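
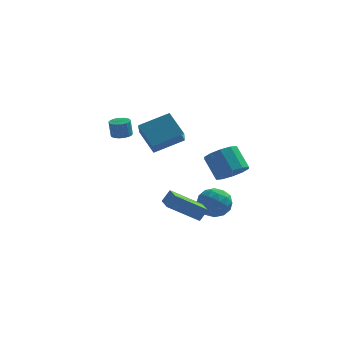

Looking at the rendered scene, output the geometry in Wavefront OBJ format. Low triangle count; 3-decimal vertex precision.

v -3.272 1.922 1.863
v -2.8 1.493 1.921
v -2.916 1.51 2.994
v -3.388 1.938 2.937
v -2.656 1.763 1.932
v -2.772 1.78 3.006
v -2.653 2.07 1.928
v -2.769 2.086 3.001
v -2.791 2.342 1.909
v -2.907 2.358 2.982
v -3.04 2.518 1.879
v -3.156 2.535 2.953
v -3.342 2.558 1.846
v -3.458 2.574 2.92
v -3.628 2.452 1.817
v -3.744 2.468 2.89
v -3.832 2.224 1.798
v -3.948 2.24 2.872
v -3.908 1.927 1.794
v -4.024 1.944 2.868
v -3.838 1.629 1.806
v -3.954 1.646 2.88
v -3.639 1.398 1.832
v -3.755 1.415 2.905
v -3.355 1.287 1.864
v -3.471 1.304 2.938
v -3.052 1.322 1.896
v -3.168 1.338 2.97
v 1.578 1.475 -2.29
v 2.645 1.761 -2.435
v 1.635 0.499 -3.805
v 2.702 0.785 -3.95
v 2.415 0.106 -3.113
v 2.38 0.71 -2.177
v 1.9 1.55 -4.063
v 1.865 2.154 -3.127
v 2.844 1.808 -3.53
v 3.163 0.915 -2.943
v 1.117 1.345 -3.297
v 1.436 0.452 -2.71
v 2.107 1.704 -2.229
v 2.173 0.556 -4.011
v 2.005 0.157 -3.519
v 2.632 0.326 -3.604
v 1.951 1.086 -2.078
v 2.578 1.254 -2.163
v 2.443 0.281 -2.562
v 1.702 1.006 -4.077
v 2.329 1.174 -4.162
v 1.648 1.934 -2.636
v 2.275 2.103 -2.721
v 1.837 1.979 -3.678
v 2.851 1.899 -2.958
v 2.884 1.326 -3.849
v 2.413 1.775 -3.915
v 2.392 2.13 -3.365
v 3.038 1.375 -2.613
v 3.072 0.801 -3.504
v 2.903 0.402 -3.012
v 2.883 0.757 -2.462
v 3.155 1.402 -3.257
v 1.208 1.459 -2.736
v 1.242 0.885 -3.627
v 1.397 1.503 -3.778
v 1.377 1.858 -3.228
v 1.396 0.934 -2.391
v 1.429 0.361 -3.282
v 1.888 0.13 -2.875
v 1.867 0.485 -2.325
v 1.125 0.858 -2.983
v 1.552 -3.521 -2.176
v -0.243 -3.737 -1.032
v 1.152 -1.999 -2.516
v -0.643 -2.214 -1.372
v 1.983 -3.246 -1.448
v 0.188 -3.461 -0.304
v 1.583 -1.723 -1.788
v -0.212 -1.939 -0.644
v 3.179 0.565 -0.409
v 4.088 1.111 -0.267
v 3.35 2.022 0.951
v 2.441 1.475 0.809
v 3.728 1.428 -0.722
v 2.99 2.339 0.495
v 3.158 1.415 -1.058
v 2.421 2.326 0.16
v 2.596 1.078 -1.145
v 1.859 1.989 0.072
v 2.257 0.544 -0.952
v 1.52 1.455 0.266
v 2.27 0.018 -0.551
v 1.532 0.929 0.667
v 2.63 -0.299 -0.095
v 1.892 0.612 1.122
v 3.199 -0.286 0.24
v 2.462 0.625 1.458
v 3.761 0.051 0.328
v 3.024 0.962 1.545
v 4.1 0.585 0.134
v 3.363 1.496 1.352
v -1.048 -3.338 3.452
v -1.918 -2.371 4.578
v -1.095 -2.158 2.402
v -1.965 -1.191 3.528
v 0.625 -2.649 4.152
v -0.245 -1.682 5.278
v 0.578 -1.469 3.102
v -0.292 -0.502 4.228
f 2 1 5
f 2 5 3
f 3 5 6
f 3 6 4
f 5 1 7
f 5 7 6
f 6 7 8
f 6 8 4
f 7 1 9
f 7 9 8
f 8 9 10
f 8 10 4
f 9 1 11
f 9 11 10
f 10 11 12
f 10 12 4
f 11 1 13
f 11 13 12
f 12 13 14
f 12 14 4
f 13 1 15
f 13 15 14
f 14 15 16
f 14 16 4
f 15 1 17
f 15 17 16
f 16 17 18
f 16 18 4
f 17 1 19
f 17 19 18
f 18 19 20
f 18 20 4
f 19 1 21
f 19 21 20
f 20 21 22
f 20 22 4
f 21 1 23
f 21 23 22
f 22 23 24
f 22 24 4
f 23 1 25
f 23 25 24
f 24 25 26
f 24 26 4
f 25 1 27
f 25 27 26
f 26 27 28
f 26 28 4
f 27 1 2
f 27 2 28
f 28 2 3
f 28 3 4
f 29 66 45
f 66 40 69
f 45 69 34
f 66 69 45
f 29 45 41
f 45 34 46
f 41 46 30
f 45 46 41
f 29 41 50
f 41 30 51
f 50 51 36
f 41 51 50
f 29 50 62
f 50 36 65
f 62 65 39
f 50 65 62
f 29 62 66
f 62 39 70
f 66 70 40
f 62 70 66
f 30 46 57
f 46 34 60
f 57 60 38
f 46 60 57
f 34 69 47
f 69 40 68
f 47 68 33
f 69 68 47
f 40 70 67
f 70 39 63
f 67 63 31
f 70 63 67
f 39 65 64
f 65 36 52
f 64 52 35
f 65 52 64
f 36 51 56
f 51 30 53
f 56 53 37
f 51 53 56
f 32 58 44
f 58 38 59
f 44 59 33
f 58 59 44
f 32 44 42
f 44 33 43
f 42 43 31
f 44 43 42
f 32 42 49
f 42 31 48
f 49 48 35
f 42 48 49
f 32 49 54
f 49 35 55
f 54 55 37
f 49 55 54
f 32 54 58
f 54 37 61
f 58 61 38
f 54 61 58
f 33 59 47
f 59 38 60
f 47 60 34
f 59 60 47
f 31 43 67
f 43 33 68
f 67 68 40
f 43 68 67
f 35 48 64
f 48 31 63
f 64 63 39
f 48 63 64
f 37 55 56
f 55 35 52
f 56 52 36
f 55 52 56
f 38 61 57
f 61 37 53
f 57 53 30
f 61 53 57
f 72 74 71
f 75 72 71
f 71 74 73
f 73 75 71
f 72 78 74
f 76 72 75
f 76 78 72
f 74 78 73
f 77 75 73
f 73 78 77
f 77 76 75
f 78 76 77
f 80 79 83
f 80 83 81
f 81 83 84
f 81 84 82
f 83 79 85
f 83 85 84
f 84 85 86
f 84 86 82
f 85 79 87
f 85 87 86
f 86 87 88
f 86 88 82
f 87 79 89
f 87 89 88
f 88 89 90
f 88 90 82
f 89 79 91
f 89 91 90
f 90 91 92
f 90 92 82
f 91 79 93
f 91 93 92
f 92 93 94
f 92 94 82
f 93 79 95
f 93 95 94
f 94 95 96
f 94 96 82
f 95 79 97
f 95 97 96
f 96 97 98
f 96 98 82
f 97 79 99
f 97 99 98
f 98 99 100
f 98 100 82
f 99 79 80
f 99 80 100
f 100 80 81
f 100 81 82
f 102 104 101
f 105 102 101
f 101 104 103
f 103 105 101
f 102 108 104
f 106 102 105
f 106 108 102
f 104 108 103
f 107 105 103
f 103 108 107
f 107 106 105
f 108 106 107



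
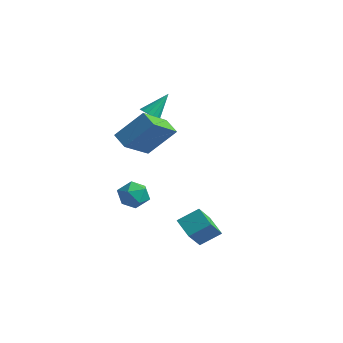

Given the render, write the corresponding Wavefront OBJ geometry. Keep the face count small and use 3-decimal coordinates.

v -3.905 -0.599 1.853
v -3.282 -0.658 1.78
v -3.655 0.499 3.087
v -3.367 -0.415 1.581
v -3.597 -0.22 1.454
v -3.909 -0.128 1.435
v -4.219 -0.161 1.527
v -4.446 -0.312 1.707
v -4.527 -0.539 1.926
v -4.442 -0.783 2.125
v -4.212 -0.977 2.252
v -3.9 -1.07 2.271
v -3.59 -1.036 2.179
v -3.363 -0.886 1.999
v 1.743 -3.348 -3.382
v 2.155 -4.517 -2.16
v 2.329 -2.426 -2.696
v 2.74 -3.594 -1.475
v 2.8 -3.586 -3.965
v 3.211 -4.754 -2.744
v 3.385 -2.663 -3.28
v 3.797 -3.832 -2.058
v -1.773 -2.7 0.45
v -1.489 -4.542 1.619
v -2.683 -2.549 0.908
v -2.399 -4.391 2.078
v -0.841 -1.609 1.942
v -0.557 -3.451 3.112
v -1.751 -1.458 2.401
v -1.467 -3.3 3.57
v -2.057 -2.657 -1.975
v -1.428 -2.91 -2.603
v -2.652 -4.03 -2.017
v -2.023 -4.283 -2.645
v -1.763 -4.111 -1.774
v -1.395 -3.262 -1.748
v -2.685 -3.678 -2.872
v -2.317 -2.829 -2.846
v -1.815 -3.542 -3.158
v -1.246 -3.809 -2.479
v -2.834 -3.131 -2.141
v -2.265 -3.398 -1.462
f 2 1 4
f 2 4 3
f 4 1 5
f 4 5 3
f 5 1 6
f 5 6 3
f 6 1 7
f 6 7 3
f 7 1 8
f 7 8 3
f 8 1 9
f 8 9 3
f 9 1 10
f 9 10 3
f 10 1 11
f 10 11 3
f 11 1 12
f 11 12 3
f 12 1 13
f 12 13 3
f 13 1 14
f 13 14 3
f 14 1 2
f 14 2 3
f 16 18 15
f 19 16 15
f 15 18 17
f 17 19 15
f 16 22 18
f 20 16 19
f 20 22 16
f 18 22 17
f 21 19 17
f 17 22 21
f 21 20 19
f 22 20 21
f 24 26 23
f 27 24 23
f 23 26 25
f 25 27 23
f 24 30 26
f 28 24 27
f 28 30 24
f 26 30 25
f 29 27 25
f 25 30 29
f 29 28 27
f 30 28 29
f 31 42 36
f 31 36 32
f 31 32 38
f 31 38 41
f 31 41 42
f 32 36 40
f 36 42 35
f 42 41 33
f 41 38 37
f 38 32 39
f 34 40 35
f 34 35 33
f 34 33 37
f 34 37 39
f 34 39 40
f 35 40 36
f 33 35 42
f 37 33 41
f 39 37 38
f 40 39 32



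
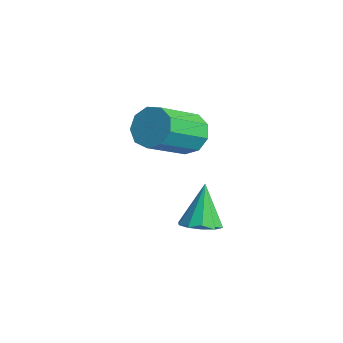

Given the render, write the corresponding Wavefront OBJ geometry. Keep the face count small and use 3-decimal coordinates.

v 3.895 3.404 -2.233
v 4.595 3.128 -1.907
v 3.285 3.856 -0.547
v 4.656 3.619 -2.016
v 4.426 4.028 -2.209
v 3.994 4.198 -2.411
v 3.523 4.065 -2.545
v 3.195 3.679 -2.56
v 3.134 3.188 -2.451
v 3.364 2.78 -2.258
v 3.796 2.609 -2.056
v 4.266 2.743 -1.922
v 2.092 3.739 1.413
v 2.527 4.293 2.005
v 3.143 2.575 3.159
v 2.708 2.021 2.567
v 1.932 4.204 2.19
v 2.549 2.486 3.345
v 1.412 3.898 2.012
v 2.029 2.179 3.167
v 1.21 3.517 1.554
v 1.827 1.799 2.708
v 1.421 3.24 1.029
v 2.037 1.522 2.183
v 1.945 3.197 0.684
v 2.562 1.479 1.838
v 2.538 3.407 0.68
v 3.155 1.689 1.835
v 2.922 3.773 1.019
v 3.539 2.055 2.173
v 2.918 4.123 1.542
v 3.535 2.404 2.697
f 2 1 4
f 2 4 3
f 4 1 5
f 4 5 3
f 5 1 6
f 5 6 3
f 6 1 7
f 6 7 3
f 7 1 8
f 7 8 3
f 8 1 9
f 8 9 3
f 9 1 10
f 9 10 3
f 10 1 11
f 10 11 3
f 11 1 12
f 11 12 3
f 12 1 2
f 12 2 3
f 14 13 17
f 14 17 15
f 15 17 18
f 15 18 16
f 17 13 19
f 17 19 18
f 18 19 20
f 18 20 16
f 19 13 21
f 19 21 20
f 20 21 22
f 20 22 16
f 21 13 23
f 21 23 22
f 22 23 24
f 22 24 16
f 23 13 25
f 23 25 24
f 24 25 26
f 24 26 16
f 25 13 27
f 25 27 26
f 26 27 28
f 26 28 16
f 27 13 29
f 27 29 28
f 28 29 30
f 28 30 16
f 29 13 31
f 29 31 30
f 30 31 32
f 30 32 16
f 31 13 14
f 31 14 32
f 32 14 15
f 32 15 16



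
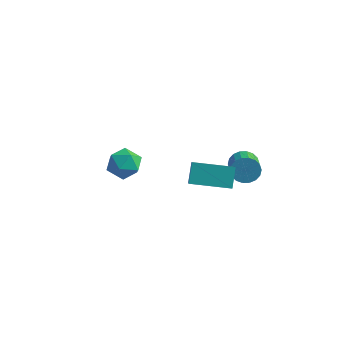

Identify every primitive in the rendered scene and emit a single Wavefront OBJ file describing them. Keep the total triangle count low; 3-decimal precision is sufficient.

v 0.946 -1.444 1.518
v 0.729 -0.734 2.396
v 0.598 -0.852 0.952
v 0.38 -0.142 1.83
v 2.72 -0.618 1.29
v 2.502 0.092 2.168
v 2.371 -0.026 0.724
v 2.154 0.684 1.602
v 1.749 2.407 0.377
v 2.262 2.453 -0.14
v 2.883 1.439 0.385
v 2.371 1.393 0.903
v 2.378 2.646 0.094
v 3 1.632 0.619
v 2.37 2.791 0.385
v 2.991 1.777 0.91
v 2.239 2.86 0.674
v 2.86 1.846 1.199
v 2.01 2.84 0.904
v 2.632 1.826 1.429
v 1.731 2.733 1.03
v 2.352 1.72 1.555
v 1.454 2.562 1.027
v 2.076 1.549 1.552
v 1.237 2.361 0.895
v 1.858 1.347 1.42
v 1.12 2.168 0.661
v 1.742 1.154 1.186
v 1.129 2.023 0.37
v 1.75 1.009 0.895
v 1.26 1.954 0.081
v 1.881 0.94 0.606
v 1.488 1.974 -0.149
v 2.11 0.96 0.376
v 1.768 2.08 -0.275
v 2.389 1.067 0.25
v 2.044 2.251 -0.272
v 2.666 1.238 0.253
v -4.787 1.241 -0.984
v -4.196 1.648 -0.351
v -3.604 0.432 -1.569
v -3.013 0.839 -0.936
v -3.678 0.218 -0.639
v -4.409 0.718 -0.278
v -3.391 1.362 -1.642
v -4.122 1.862 -1.281
v -3.333 1.723 -0.758
v -3.51 1.016 -0.138
v -4.29 1.064 -1.782
v -4.467 0.357 -1.162
f 2 4 1
f 5 2 1
f 1 4 3
f 3 5 1
f 2 8 4
f 6 2 5
f 6 8 2
f 4 8 3
f 7 5 3
f 3 8 7
f 7 6 5
f 8 6 7
f 10 9 13
f 10 13 11
f 11 13 14
f 11 14 12
f 13 9 15
f 13 15 14
f 14 15 16
f 14 16 12
f 15 9 17
f 15 17 16
f 16 17 18
f 16 18 12
f 17 9 19
f 17 19 18
f 18 19 20
f 18 20 12
f 19 9 21
f 19 21 20
f 20 21 22
f 20 22 12
f 21 9 23
f 21 23 22
f 22 23 24
f 22 24 12
f 23 9 25
f 23 25 24
f 24 25 26
f 24 26 12
f 25 9 27
f 25 27 26
f 26 27 28
f 26 28 12
f 27 9 29
f 27 29 28
f 28 29 30
f 28 30 12
f 29 9 31
f 29 31 30
f 30 31 32
f 30 32 12
f 31 9 33
f 31 33 32
f 32 33 34
f 32 34 12
f 33 9 35
f 33 35 34
f 34 35 36
f 34 36 12
f 35 9 37
f 35 37 36
f 36 37 38
f 36 38 12
f 37 9 10
f 37 10 38
f 38 10 11
f 38 11 12
f 39 50 44
f 39 44 40
f 39 40 46
f 39 46 49
f 39 49 50
f 40 44 48
f 44 50 43
f 50 49 41
f 49 46 45
f 46 40 47
f 42 48 43
f 42 43 41
f 42 41 45
f 42 45 47
f 42 47 48
f 43 48 44
f 41 43 50
f 45 41 49
f 47 45 46
f 48 47 40



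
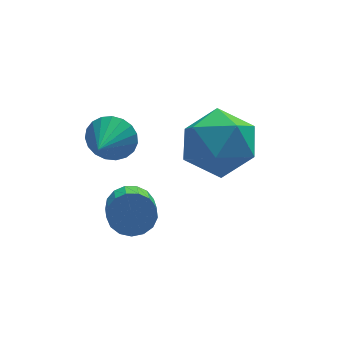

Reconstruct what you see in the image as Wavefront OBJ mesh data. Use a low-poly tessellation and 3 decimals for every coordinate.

v 0.268 -1.713 -0.226
v 1.155 -0.955 -0.261
v 0.845 -2.465 -1.859
v 1.732 -1.707 -1.894
v 1.72 -2.554 -1.092
v 1.363 -2.09 -0.082
v 0.637 -1.33 -2.038
v 0.28 -0.866 -1.028
v 1.383 -0.719 -1.381
v 2.052 -1.475 -0.796
v -0.052 -1.945 -1.324
v 0.617 -2.701 -0.739
v -1.515 -1.926 -3.025
v -1.251 -1.602 -2.501
v -1.502 -2.87 -1.591
v -1.765 -3.194 -2.115
v -1.563 -1.53 -2.486
v -1.814 -2.798 -1.577
v -1.864 -1.549 -2.596
v -2.115 -2.816 -1.686
v -2.085 -1.654 -2.803
v -2.336 -2.922 -1.893
v -2.175 -1.822 -3.061
v -2.426 -3.089 -2.152
v -2.114 -2.013 -3.311
v -2.365 -3.28 -2.401
v -1.916 -2.185 -3.495
v -2.166 -3.452 -2.586
v -1.625 -2.297 -3.572
v -1.876 -3.564 -2.662
v -1.309 -2.325 -3.523
v -1.56 -3.592 -2.613
v -1.041 -2.261 -3.36
v -1.291 -3.528 -2.451
v -0.88 -2.12 -3.12
v -1.131 -3.388 -2.211
v -0.866 -1.936 -2.859
v -1.116 -3.203 -1.949
v -0.999 -1.749 -2.635
v -1.25 -3.016 -1.726
v -1.617 -0.271 -1.504
v -1.317 -0.714 -2.03
v -2.203 -1.249 -1.016
v -1.103 -0.729 -1.804
v -0.979 -0.665 -1.525
v -0.964 -0.533 -1.243
v -1.062 -0.355 -1.006
v -1.257 -0.163 -0.856
v -1.513 0.01 -0.817
v -1.787 0.135 -0.897
v -2.032 0.189 -1.083
v -2.205 0.164 -1.341
v -2.277 0.063 -1.627
v -2.234 -0.095 -1.893
v -2.084 -0.284 -2.091
v -1.854 -0.471 -2.187
v -1.583 -0.623 -2.166
f 1 12 6
f 1 6 2
f 1 2 8
f 1 8 11
f 1 11 12
f 2 6 10
f 6 12 5
f 12 11 3
f 11 8 7
f 8 2 9
f 4 10 5
f 4 5 3
f 4 3 7
f 4 7 9
f 4 9 10
f 5 10 6
f 3 5 12
f 7 3 11
f 9 7 8
f 10 9 2
f 14 13 17
f 14 17 15
f 15 17 18
f 15 18 16
f 17 13 19
f 17 19 18
f 18 19 20
f 18 20 16
f 19 13 21
f 19 21 20
f 20 21 22
f 20 22 16
f 21 13 23
f 21 23 22
f 22 23 24
f 22 24 16
f 23 13 25
f 23 25 24
f 24 25 26
f 24 26 16
f 25 13 27
f 25 27 26
f 26 27 28
f 26 28 16
f 27 13 29
f 27 29 28
f 28 29 30
f 28 30 16
f 29 13 31
f 29 31 30
f 30 31 32
f 30 32 16
f 31 13 33
f 31 33 32
f 32 33 34
f 32 34 16
f 33 13 35
f 33 35 34
f 34 35 36
f 34 36 16
f 35 13 37
f 35 37 36
f 36 37 38
f 36 38 16
f 37 13 39
f 37 39 38
f 38 39 40
f 38 40 16
f 39 13 14
f 39 14 40
f 40 14 15
f 40 15 16
f 42 41 44
f 42 44 43
f 44 41 45
f 44 45 43
f 45 41 46
f 45 46 43
f 46 41 47
f 46 47 43
f 47 41 48
f 47 48 43
f 48 41 49
f 48 49 43
f 49 41 50
f 49 50 43
f 50 41 51
f 50 51 43
f 51 41 52
f 51 52 43
f 52 41 53
f 52 53 43
f 53 41 54
f 53 54 43
f 54 41 55
f 54 55 43
f 55 41 56
f 55 56 43
f 56 41 57
f 56 57 43
f 57 41 42
f 57 42 43



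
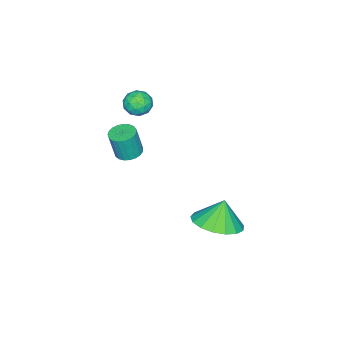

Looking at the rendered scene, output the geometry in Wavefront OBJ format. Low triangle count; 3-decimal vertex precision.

v 0.946 3.941 -0.446
v 1.904 4.329 -0.069
v 0.494 3.979 0.666
v 1.633 4.763 -0.195
v 1.204 5.008 -0.377
v 0.717 5.009 -0.576
v 0.281 4.765 -0.744
v -0.002 4.332 -0.844
v -0.067 3.81 -0.853
v 0.099 3.318 -0.768
v 0.459 2.968 -0.61
v 0.931 2.841 -0.413
v 1.406 2.966 -0.225
v 1.776 3.315 -0.086
v 1.956 3.806 -0.03
v 1.631 0.183 2.693
v 2.185 0.347 2.638
v 2.362 0.162 3.872
v 1.809 -0.003 3.927
v 2.075 0.556 2.685
v 2.252 0.371 3.919
v 1.888 0.701 2.734
v 2.065 0.516 3.968
v 1.657 0.756 2.776
v 1.834 0.571 4.009
v 1.421 0.712 2.803
v 1.599 0.527 4.036
v 1.222 0.576 2.811
v 1.4 0.391 4.045
v 1.093 0.372 2.799
v 1.271 0.187 4.033
v 1.058 0.136 2.769
v 1.236 -0.049 4.002
v 1.122 -0.093 2.725
v 1.299 -0.278 3.959
v 1.273 -0.274 2.676
v 1.451 -0.459 3.91
v 1.487 -0.376 2.63
v 1.665 -0.561 3.864
v 1.725 -0.381 2.595
v 1.903 -0.566 3.829
v 1.948 -0.289 2.577
v 2.125 -0.474 3.81
v 2.115 -0.116 2.579
v 2.293 -0.301 3.812
v 2.199 0.109 2.6
v 2.377 -0.076 3.834
v -1.043 -0.734 3.886
v -0.708 -0.422 3.407
v -0.812 -1.678 3.433
v -0.477 -1.366 2.954
v -0.241 -1.372 3.572
v -0.383 -0.789 3.852
v -1.137 -1.311 2.988
v -1.279 -0.728 3.268
v -0.767 -0.779 2.851
v -0.213 -0.817 3.213
v -1.307 -1.283 3.627
v -0.753 -1.321 3.989
v -0.896 -0.495 3.686
v -0.624 -1.605 3.154
v -0.485 -1.608 3.517
v -0.289 -1.425 3.236
v -0.705 -0.711 3.948
v -0.508 -0.528 3.666
v -0.233 -1.086 3.764
v -1.012 -1.572 3.174
v -0.815 -1.389 2.892
v -1.231 -0.675 3.604
v -1.035 -0.492 3.323
v -1.287 -1.014 3.076
v -0.734 -0.522 3.078
v -0.598 -1.076 2.812
v -0.985 -1.044 2.832
v -1.069 -0.701 2.996
v -0.408 -0.544 3.291
v -0.272 -1.098 3.024
v -0.133 -1.102 3.388
v -0.217 -0.759 3.552
v -0.442 -0.753 2.964
v -1.248 -1.002 3.816
v -1.112 -1.556 3.549
v -1.303 -1.341 3.288
v -1.387 -0.998 3.452
v -0.922 -1.024 4.028
v -0.786 -1.578 3.762
v -0.451 -1.399 3.844
v -0.535 -1.056 4.008
v -1.078 -1.347 3.876
f 2 1 4
f 2 4 3
f 4 1 5
f 4 5 3
f 5 1 6
f 5 6 3
f 6 1 7
f 6 7 3
f 7 1 8
f 7 8 3
f 8 1 9
f 8 9 3
f 9 1 10
f 9 10 3
f 10 1 11
f 10 11 3
f 11 1 12
f 11 12 3
f 12 1 13
f 12 13 3
f 13 1 14
f 13 14 3
f 14 1 15
f 14 15 3
f 15 1 2
f 15 2 3
f 17 16 20
f 17 20 18
f 18 20 21
f 18 21 19
f 20 16 22
f 20 22 21
f 21 22 23
f 21 23 19
f 22 16 24
f 22 24 23
f 23 24 25
f 23 25 19
f 24 16 26
f 24 26 25
f 25 26 27
f 25 27 19
f 26 16 28
f 26 28 27
f 27 28 29
f 27 29 19
f 28 16 30
f 28 30 29
f 29 30 31
f 29 31 19
f 30 16 32
f 30 32 31
f 31 32 33
f 31 33 19
f 32 16 34
f 32 34 33
f 33 34 35
f 33 35 19
f 34 16 36
f 34 36 35
f 35 36 37
f 35 37 19
f 36 16 38
f 36 38 37
f 37 38 39
f 37 39 19
f 38 16 40
f 38 40 39
f 39 40 41
f 39 41 19
f 40 16 42
f 40 42 41
f 41 42 43
f 41 43 19
f 42 16 44
f 42 44 43
f 43 44 45
f 43 45 19
f 44 16 46
f 44 46 45
f 45 46 47
f 45 47 19
f 46 16 17
f 46 17 47
f 47 17 18
f 47 18 19
f 48 85 64
f 85 59 88
f 64 88 53
f 85 88 64
f 48 64 60
f 64 53 65
f 60 65 49
f 64 65 60
f 48 60 69
f 60 49 70
f 69 70 55
f 60 70 69
f 48 69 81
f 69 55 84
f 81 84 58
f 69 84 81
f 48 81 85
f 81 58 89
f 85 89 59
f 81 89 85
f 49 65 76
f 65 53 79
f 76 79 57
f 65 79 76
f 53 88 66
f 88 59 87
f 66 87 52
f 88 87 66
f 59 89 86
f 89 58 82
f 86 82 50
f 89 82 86
f 58 84 83
f 84 55 71
f 83 71 54
f 84 71 83
f 55 70 75
f 70 49 72
f 75 72 56
f 70 72 75
f 51 77 63
f 77 57 78
f 63 78 52
f 77 78 63
f 51 63 61
f 63 52 62
f 61 62 50
f 63 62 61
f 51 61 68
f 61 50 67
f 68 67 54
f 61 67 68
f 51 68 73
f 68 54 74
f 73 74 56
f 68 74 73
f 51 73 77
f 73 56 80
f 77 80 57
f 73 80 77
f 52 78 66
f 78 57 79
f 66 79 53
f 78 79 66
f 50 62 86
f 62 52 87
f 86 87 59
f 62 87 86
f 54 67 83
f 67 50 82
f 83 82 58
f 67 82 83
f 56 74 75
f 74 54 71
f 75 71 55
f 74 71 75
f 57 80 76
f 80 56 72
f 76 72 49
f 80 72 76



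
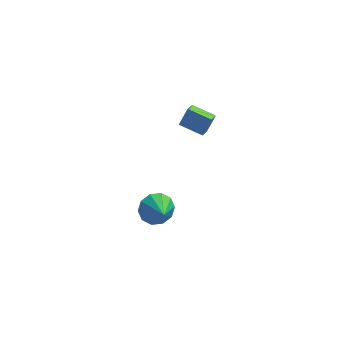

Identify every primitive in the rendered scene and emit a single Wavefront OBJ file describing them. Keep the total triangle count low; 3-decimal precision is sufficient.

v 0.112 -2.509 -3.85
v 0.896 -1.869 -3.42
v 0.648 -3.771 -2.95
v 0.345 -1.821 -3.024
v -0.295 -2.036 -2.944
v -0.78 -2.432 -3.21
v -0.924 -2.857 -3.72
v -0.672 -3.15 -4.28
v -0.121 -3.197 -4.676
v 0.519 -2.982 -4.756
v 1.003 -2.586 -4.49
v 1.147 -2.161 -3.979
v 1.357 -1.778 3.748
v 1.808 -1.299 4.752
v 1.553 -0.92 3.251
v 2.004 -0.442 4.254
v 2.716 -2.298 3.386
v 3.167 -1.82 4.389
v 2.912 -1.441 2.888
v 3.363 -0.962 3.892
f 2 1 4
f 2 4 3
f 4 1 5
f 4 5 3
f 5 1 6
f 5 6 3
f 6 1 7
f 6 7 3
f 7 1 8
f 7 8 3
f 8 1 9
f 8 9 3
f 9 1 10
f 9 10 3
f 10 1 11
f 10 11 3
f 11 1 12
f 11 12 3
f 12 1 2
f 12 2 3
f 14 16 13
f 17 14 13
f 13 16 15
f 15 17 13
f 14 20 16
f 18 14 17
f 18 20 14
f 16 20 15
f 19 17 15
f 15 20 19
f 19 18 17
f 20 18 19



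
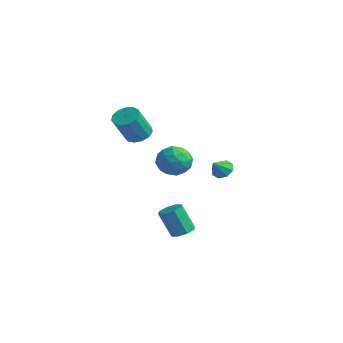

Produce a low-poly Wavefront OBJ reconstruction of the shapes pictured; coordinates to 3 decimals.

v -1.733 2.755 -0.852
v -1.401 3.22 -0.414
v -1.607 1.945 -0.088
v -1.946 3.209 -0.336
v -2.366 2.932 -0.56
v -2.416 2.551 -0.955
v -2.065 2.289 -1.29
v -1.519 2.3 -1.368
v -1.099 2.577 -1.144
v -1.05 2.958 -0.749
v -2.771 1.292 -0.491
v -2.114 0.409 -0.212
v -4.246 0.391 0.132
v -3.589 -0.492 0.411
v -3.504 0.483 0.987
v -2.593 1.04 0.602
v -3.767 -0.24 -0.682
v -2.856 0.317 -1.067
v -2.73 -0.538 -0.33
v -2.567 -0.091 0.701
v -3.793 0.891 -0.781
v -3.63 1.338 0.25
v -2.313 0.93 -0.406
v -4.047 -0.13 0.326
v -3.997 0.443 0.665
v -3.611 -0.076 0.828
v -2.594 1.3 0.073
v -2.208 0.781 0.236
v -3.026 0.825 0.941
v -4.152 0.019 -0.316
v -3.766 -0.5 -0.153
v -2.749 0.876 -0.908
v -2.363 0.357 -0.745
v -3.334 -0.025 -1.021
v -2.289 -0.146 -0.312
v -3.156 -0.676 0.054
v -3.26 -0.527 -0.588
v -2.725 -0.2 -0.814
v -2.193 0.117 0.295
v -3.06 -0.413 0.661
v -3.01 0.16 0.999
v -2.475 0.487 0.773
v -2.555 -0.44 0.225
v -3.3 1.213 -0.741
v -4.167 0.683 -0.375
v -3.885 0.313 -0.853
v -3.35 0.64 -1.079
v -3.204 1.476 -0.134
v -4.071 0.946 0.232
v -3.635 1 0.734
v -3.1 1.327 0.508
v -3.805 1.24 -0.305
v -3.61 -1.776 2.533
v -2.942 -1.3 2.758
v -2.763 -2.329 4.393
v -3.43 -2.804 4.167
v -3.33 -1.083 2.938
v -3.15 -2.112 4.573
v -3.806 -1.086 2.988
v -3.626 -2.114 4.623
v -4.22 -1.307 2.894
v -4.04 -2.336 4.529
v -4.44 -1.678 2.685
v -4.261 -2.706 4.32
v -4.397 -2.079 2.428
v -4.217 -3.108 4.063
v -4.103 -2.384 2.204
v -3.924 -3.413 3.839
v -3.653 -2.496 2.084
v -3.474 -3.525 3.719
v -3.19 -2.379 2.107
v -3.01 -3.408 3.742
v -2.859 -2.071 2.264
v -2.68 -3.099 3.899
v -2.767 -1.668 2.507
v -2.587 -2.697 4.142
v -0.838 -0.788 -4.461
v -0.229 -0.48 -4.15
v -0.853 -0.925 -2.488
v -1.462 -1.232 -2.799
v -0.658 -0.104 -4.21
v -1.283 -0.549 -2.549
v -1.193 -0.128 -4.418
v -1.817 -0.573 -2.756
v -1.519 -0.539 -4.651
v -2.144 -0.984 -2.989
v -1.447 -1.095 -4.772
v -2.071 -1.54 -3.11
v -1.017 -1.471 -4.711
v -1.642 -1.916 -3.05
v -0.483 -1.447 -4.504
v -1.107 -1.892 -2.842
v -0.156 -1.036 -4.271
v -0.781 -1.481 -2.609
f 2 1 4
f 2 4 3
f 4 1 5
f 4 5 3
f 5 1 6
f 5 6 3
f 6 1 7
f 6 7 3
f 7 1 8
f 7 8 3
f 8 1 9
f 8 9 3
f 9 1 10
f 9 10 3
f 10 1 2
f 10 2 3
f 11 48 27
f 48 22 51
f 27 51 16
f 48 51 27
f 11 27 23
f 27 16 28
f 23 28 12
f 27 28 23
f 11 23 32
f 23 12 33
f 32 33 18
f 23 33 32
f 11 32 44
f 32 18 47
f 44 47 21
f 32 47 44
f 11 44 48
f 44 21 52
f 48 52 22
f 44 52 48
f 12 28 39
f 28 16 42
f 39 42 20
f 28 42 39
f 16 51 29
f 51 22 50
f 29 50 15
f 51 50 29
f 22 52 49
f 52 21 45
f 49 45 13
f 52 45 49
f 21 47 46
f 47 18 34
f 46 34 17
f 47 34 46
f 18 33 38
f 33 12 35
f 38 35 19
f 33 35 38
f 14 40 26
f 40 20 41
f 26 41 15
f 40 41 26
f 14 26 24
f 26 15 25
f 24 25 13
f 26 25 24
f 14 24 31
f 24 13 30
f 31 30 17
f 24 30 31
f 14 31 36
f 31 17 37
f 36 37 19
f 31 37 36
f 14 36 40
f 36 19 43
f 40 43 20
f 36 43 40
f 15 41 29
f 41 20 42
f 29 42 16
f 41 42 29
f 13 25 49
f 25 15 50
f 49 50 22
f 25 50 49
f 17 30 46
f 30 13 45
f 46 45 21
f 30 45 46
f 19 37 38
f 37 17 34
f 38 34 18
f 37 34 38
f 20 43 39
f 43 19 35
f 39 35 12
f 43 35 39
f 54 53 57
f 54 57 55
f 55 57 58
f 55 58 56
f 57 53 59
f 57 59 58
f 58 59 60
f 58 60 56
f 59 53 61
f 59 61 60
f 60 61 62
f 60 62 56
f 61 53 63
f 61 63 62
f 62 63 64
f 62 64 56
f 63 53 65
f 63 65 64
f 64 65 66
f 64 66 56
f 65 53 67
f 65 67 66
f 66 67 68
f 66 68 56
f 67 53 69
f 67 69 68
f 68 69 70
f 68 70 56
f 69 53 71
f 69 71 70
f 70 71 72
f 70 72 56
f 71 53 73
f 71 73 72
f 72 73 74
f 72 74 56
f 73 53 75
f 73 75 74
f 74 75 76
f 74 76 56
f 75 53 54
f 75 54 76
f 76 54 55
f 76 55 56
f 78 77 81
f 78 81 79
f 79 81 82
f 79 82 80
f 81 77 83
f 81 83 82
f 82 83 84
f 82 84 80
f 83 77 85
f 83 85 84
f 84 85 86
f 84 86 80
f 85 77 87
f 85 87 86
f 86 87 88
f 86 88 80
f 87 77 89
f 87 89 88
f 88 89 90
f 88 90 80
f 89 77 91
f 89 91 90
f 90 91 92
f 90 92 80
f 91 77 93
f 91 93 92
f 92 93 94
f 92 94 80
f 93 77 78
f 93 78 94
f 94 78 79
f 94 79 80



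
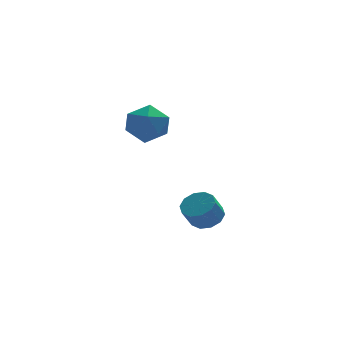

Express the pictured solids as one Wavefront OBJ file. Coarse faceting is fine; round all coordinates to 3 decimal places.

v 3.887 0.396 -3.433
v 4.601 0.04 -3.202
v 4.086 -0.352 -2.216
v 3.373 0.004 -2.447
v 4.595 0.518 -3.016
v 4.08 0.126 -2.029
v 4.318 0.949 -2.989
v 3.803 0.558 -2.002
v 3.877 1.169 -3.132
v 3.362 0.778 -2.145
v 3.44 1.094 -3.39
v 2.925 0.702 -2.403
v 3.174 0.752 -3.664
v 2.659 0.36 -2.678
v 3.18 0.274 -3.851
v 2.665 -0.118 -2.864
v 3.457 -0.158 -3.878
v 2.942 -0.549 -2.891
v 3.898 -0.378 -3.735
v 3.383 -0.769 -2.748
v 4.335 -0.302 -3.477
v 3.82 -0.694 -2.49
v 0.988 1.547 2.595
v 2.057 1.291 2.486
v 0.543 -0.131 2.174
v 1.612 -0.387 2.065
v 1.197 -0.164 3.064
v 1.472 0.873 3.324
v 1.128 0.287 1.336
v 1.403 1.324 1.596
v 2.143 0.512 1.708
v 2.186 0.234 2.775
v 0.414 0.926 1.885
v 0.457 0.648 2.952
f 2 1 5
f 2 5 3
f 3 5 6
f 3 6 4
f 5 1 7
f 5 7 6
f 6 7 8
f 6 8 4
f 7 1 9
f 7 9 8
f 8 9 10
f 8 10 4
f 9 1 11
f 9 11 10
f 10 11 12
f 10 12 4
f 11 1 13
f 11 13 12
f 12 13 14
f 12 14 4
f 13 1 15
f 13 15 14
f 14 15 16
f 14 16 4
f 15 1 17
f 15 17 16
f 16 17 18
f 16 18 4
f 17 1 19
f 17 19 18
f 18 19 20
f 18 20 4
f 19 1 21
f 19 21 20
f 20 21 22
f 20 22 4
f 21 1 2
f 21 2 22
f 22 2 3
f 22 3 4
f 23 34 28
f 23 28 24
f 23 24 30
f 23 30 33
f 23 33 34
f 24 28 32
f 28 34 27
f 34 33 25
f 33 30 29
f 30 24 31
f 26 32 27
f 26 27 25
f 26 25 29
f 26 29 31
f 26 31 32
f 27 32 28
f 25 27 34
f 29 25 33
f 31 29 30
f 32 31 24



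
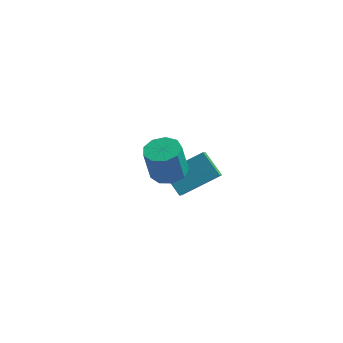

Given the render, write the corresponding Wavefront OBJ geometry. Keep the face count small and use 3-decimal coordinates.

v -1.209 3.956 -1.342
v -1.028 3.29 -0.796
v 0.046 5.005 -0.477
v 0.227 4.339 0.068
v -0.307 3.541 -2.148
v -0.126 2.875 -1.603
v 0.948 4.59 -1.284
v 1.129 3.924 -0.738
v 0.867 -0.316 2.662
v 1.528 -0.034 2.787
v 1.375 -0.302 4.203
v 0.713 -0.584 4.078
v 1.181 0.324 2.817
v 1.028 0.056 4.234
v 0.687 0.383 2.774
v 0.534 0.115 4.191
v 0.277 0.114 2.679
v 0.124 -0.154 4.096
v 0.143 -0.355 2.576
v -0.01 -0.624 3.993
v 0.347 -0.807 2.513
v 0.194 -1.075 3.929
v 0.794 -1.028 2.519
v 0.641 -1.296 3.936
v 1.276 -0.917 2.592
v 1.122 -1.185 4.009
v 1.565 -0.524 2.698
v 1.412 -0.792 4.115
f 2 4 1
f 5 2 1
f 1 4 3
f 3 5 1
f 2 8 4
f 6 2 5
f 6 8 2
f 4 8 3
f 7 5 3
f 3 8 7
f 7 6 5
f 8 6 7
f 10 9 13
f 10 13 11
f 11 13 14
f 11 14 12
f 13 9 15
f 13 15 14
f 14 15 16
f 14 16 12
f 15 9 17
f 15 17 16
f 16 17 18
f 16 18 12
f 17 9 19
f 17 19 18
f 18 19 20
f 18 20 12
f 19 9 21
f 19 21 20
f 20 21 22
f 20 22 12
f 21 9 23
f 21 23 22
f 22 23 24
f 22 24 12
f 23 9 25
f 23 25 24
f 24 25 26
f 24 26 12
f 25 9 27
f 25 27 26
f 26 27 28
f 26 28 12
f 27 9 10
f 27 10 28
f 28 10 11
f 28 11 12



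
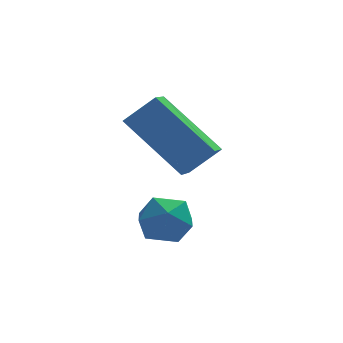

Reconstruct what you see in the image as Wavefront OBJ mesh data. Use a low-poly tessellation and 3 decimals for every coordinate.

v 0.155 -1.176 -1.069
v 0.741 -1.146 -1.596
v 0.699 -2.194 -0.524
v 1.285 -2.164 -1.051
v 1.218 -1.6 -0.504
v 0.882 -0.971 -0.84
v 0.558 -2.369 -1.28
v 0.222 -1.74 -1.616
v 0.99 -1.883 -1.727
v 1.397 -1.408 -1.247
v 0.043 -1.932 -0.873
v 0.45 -1.457 -0.393
v 1.476 -0.521 -0.128
v 1.169 -1.231 0.197
v 0.232 0.637 1.221
v -0.075 -0.074 1.547
v 2.275 -0.526 0.613
v 1.968 -1.237 0.939
v 1.031 0.631 1.963
v 0.724 -0.079 2.288
f 1 12 6
f 1 6 2
f 1 2 8
f 1 8 11
f 1 11 12
f 2 6 10
f 6 12 5
f 12 11 3
f 11 8 7
f 8 2 9
f 4 10 5
f 4 5 3
f 4 3 7
f 4 7 9
f 4 9 10
f 5 10 6
f 3 5 12
f 7 3 11
f 9 7 8
f 10 9 2
f 14 16 13
f 17 14 13
f 13 16 15
f 15 17 13
f 14 20 16
f 18 14 17
f 18 20 14
f 16 20 15
f 19 17 15
f 15 20 19
f 19 18 17
f 20 18 19



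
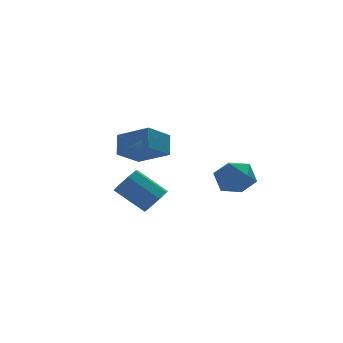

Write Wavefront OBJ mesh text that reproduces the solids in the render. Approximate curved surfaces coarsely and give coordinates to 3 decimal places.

v 1.38 0.661 -2.121
v 2.191 1.159 -2.901
v 2.589 -0.899 -1.859
v 3.4 -0.401 -2.639
v 3.205 0.117 -1.541
v 2.458 1.082 -1.703
v 2.322 -0.822 -3.057
v 1.575 0.143 -3.219
v 2.773 0.242 -3.48
v 3.319 0.822 -2.543
v 1.461 -0.562 -2.217
v 2.007 0.018 -1.28
v -2.027 1.255 0.097
v -1.644 2.149 1.105
v -3.182 2.79 -0.824
v -2.799 3.683 0.184
v -0.621 1.737 -0.864
v -0.238 2.63 0.144
v -1.776 3.271 -1.785
v -1.393 4.165 -0.777
v -3.321 -2.952 -1.805
v -2.919 -3.295 -1.089
v -4.097 -2.151 0.121
v -4.499 -1.808 -0.595
v -2.609 -2.733 -1.318
v -3.787 -1.589 -0.108
v -2.716 -2.3 -1.832
v -3.894 -1.156 -0.623
v -3.177 -2.248 -2.331
v -4.356 -1.104 -1.121
v -3.723 -2.609 -2.521
v -4.901 -1.465 -1.311
v -4.033 -3.171 -2.292
v -5.211 -2.027 -1.082
v -3.926 -3.604 -1.777
v -5.104 -2.46 -0.568
v -3.464 -3.656 -1.279
v -4.643 -2.512 -0.069
v -3.191 0.466 0.13
v -2.943 0.065 -0.135
v -2.949 -0.126 1.25
v -2.7 0.329 -0.048
v -2.686 0.657 0.122
v -2.909 0.895 0.295
v -3.264 0.932 0.391
v -3.584 0.751 0.365
v -3.721 0.436 0.228
v -3.61 0.135 0.046
v -3.302 -0.011 -0.098
f 1 12 6
f 1 6 2
f 1 2 8
f 1 8 11
f 1 11 12
f 2 6 10
f 6 12 5
f 12 11 3
f 11 8 7
f 8 2 9
f 4 10 5
f 4 5 3
f 4 3 7
f 4 7 9
f 4 9 10
f 5 10 6
f 3 5 12
f 7 3 11
f 9 7 8
f 10 9 2
f 14 16 13
f 17 14 13
f 13 16 15
f 15 17 13
f 14 20 16
f 18 14 17
f 18 20 14
f 16 20 15
f 19 17 15
f 15 20 19
f 19 18 17
f 20 18 19
f 22 21 25
f 22 25 23
f 23 25 26
f 23 26 24
f 25 21 27
f 25 27 26
f 26 27 28
f 26 28 24
f 27 21 29
f 27 29 28
f 28 29 30
f 28 30 24
f 29 21 31
f 29 31 30
f 30 31 32
f 30 32 24
f 31 21 33
f 31 33 32
f 32 33 34
f 32 34 24
f 33 21 35
f 33 35 34
f 34 35 36
f 34 36 24
f 35 21 37
f 35 37 36
f 36 37 38
f 36 38 24
f 37 21 22
f 37 22 38
f 38 22 23
f 38 23 24
f 40 39 42
f 40 42 41
f 42 39 43
f 42 43 41
f 43 39 44
f 43 44 41
f 44 39 45
f 44 45 41
f 45 39 46
f 45 46 41
f 46 39 47
f 46 47 41
f 47 39 48
f 47 48 41
f 48 39 49
f 48 49 41
f 49 39 40
f 49 40 41



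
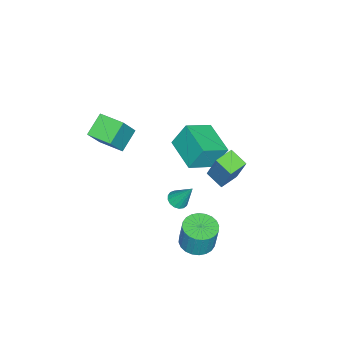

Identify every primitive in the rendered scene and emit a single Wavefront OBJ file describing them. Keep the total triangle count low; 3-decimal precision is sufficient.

v -3.727 -1.305 0.304
v -4.088 -0.644 1.704
v -5.024 -0.464 -0.427
v -5.385 0.197 0.973
v -2.475 0.263 -0.113
v -2.836 0.924 1.287
v -3.772 1.104 -0.844
v -4.133 1.765 0.556
v -0.999 2.77 2.691
v -0.485 3.471 4.536
v -0.682 3.703 2.248
v -0.168 4.404 4.094
v -0.012 2.376 2.566
v 0.502 3.077 4.412
v 0.305 3.309 2.124
v 0.819 4.01 3.969
v -0.755 -3.98 1.862
v -1.897 -3.807 2.67
v -0.538 -2.557 1.863
v -1.68 -2.383 2.672
v 0.26 -4.137 3.328
v -0.882 -3.963 4.137
v 0.477 -2.713 3.33
v -0.665 -2.54 4.138
v 1.897 2.726 -1.204
v 2.645 2.19 -1.191
v 2.81 2.458 0.377
v 2.063 2.994 0.364
v 2.79 2.51 -1.262
v 2.955 2.779 0.307
v 2.799 2.864 -1.323
v 2.965 3.133 0.245
v 2.671 3.197 -1.367
v 2.836 3.465 0.202
v 2.425 3.457 -1.385
v 2.59 3.726 0.183
v 2.099 3.607 -1.376
v 2.264 3.875 0.192
v 1.742 3.622 -1.341
v 1.907 3.891 0.227
v 1.408 3.501 -1.285
v 1.574 3.769 0.283
v 1.15 3.262 -1.217
v 1.315 3.53 0.351
v 1.005 2.941 -1.147
v 1.17 3.21 0.422
v 0.995 2.587 -1.085
v 1.161 2.856 0.483
v 1.124 2.255 -1.042
v 1.289 2.523 0.527
v 1.37 1.994 -1.023
v 1.535 2.263 0.545
v 1.696 1.845 -1.032
v 1.861 2.113 0.536
v 2.053 1.829 -1.067
v 2.218 2.098 0.501
v 2.386 1.951 -1.123
v 2.552 2.219 0.445
v -1.543 0.08 -2.097
v -0.977 -0.103 -2.011
v -1.477 0.94 -0.703
v -0.949 0.14 -2.162
v -1.057 0.369 -2.298
v -1.276 0.531 -2.388
v -1.556 0.591 -2.412
v -1.833 0.533 -2.363
v -2.043 0.371 -2.254
v -2.139 0.143 -2.108
v -2.098 -0.1 -1.96
v -1.93 -0.302 -1.844
v -1.673 -0.416 -1.785
v -1.386 -0.416 -1.798
v -1.135 -0.303 -1.88
f 2 4 1
f 5 2 1
f 1 4 3
f 3 5 1
f 2 8 4
f 6 2 5
f 6 8 2
f 4 8 3
f 7 5 3
f 3 8 7
f 7 6 5
f 8 6 7
f 10 12 9
f 13 10 9
f 9 12 11
f 11 13 9
f 10 16 12
f 14 10 13
f 14 16 10
f 12 16 11
f 15 13 11
f 11 16 15
f 15 14 13
f 16 14 15
f 18 20 17
f 21 18 17
f 17 20 19
f 19 21 17
f 18 24 20
f 22 18 21
f 22 24 18
f 20 24 19
f 23 21 19
f 19 24 23
f 23 22 21
f 24 22 23
f 26 25 29
f 26 29 27
f 27 29 30
f 27 30 28
f 29 25 31
f 29 31 30
f 30 31 32
f 30 32 28
f 31 25 33
f 31 33 32
f 32 33 34
f 32 34 28
f 33 25 35
f 33 35 34
f 34 35 36
f 34 36 28
f 35 25 37
f 35 37 36
f 36 37 38
f 36 38 28
f 37 25 39
f 37 39 38
f 38 39 40
f 38 40 28
f 39 25 41
f 39 41 40
f 40 41 42
f 40 42 28
f 41 25 43
f 41 43 42
f 42 43 44
f 42 44 28
f 43 25 45
f 43 45 44
f 44 45 46
f 44 46 28
f 45 25 47
f 45 47 46
f 46 47 48
f 46 48 28
f 47 25 49
f 47 49 48
f 48 49 50
f 48 50 28
f 49 25 51
f 49 51 50
f 50 51 52
f 50 52 28
f 51 25 53
f 51 53 52
f 52 53 54
f 52 54 28
f 53 25 55
f 53 55 54
f 54 55 56
f 54 56 28
f 55 25 57
f 55 57 56
f 56 57 58
f 56 58 28
f 57 25 26
f 57 26 58
f 58 26 27
f 58 27 28
f 60 59 62
f 60 62 61
f 62 59 63
f 62 63 61
f 63 59 64
f 63 64 61
f 64 59 65
f 64 65 61
f 65 59 66
f 65 66 61
f 66 59 67
f 66 67 61
f 67 59 68
f 67 68 61
f 68 59 69
f 68 69 61
f 69 59 70
f 69 70 61
f 70 59 71
f 70 71 61
f 71 59 72
f 71 72 61
f 72 59 73
f 72 73 61
f 73 59 60
f 73 60 61



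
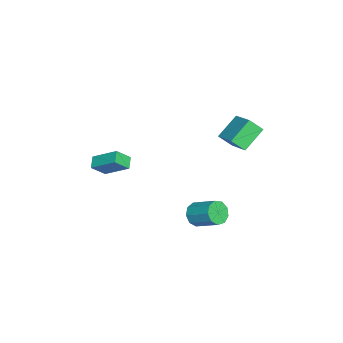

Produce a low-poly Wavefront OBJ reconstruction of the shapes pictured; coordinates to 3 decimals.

v 2.747 1.795 -3.187
v 3.361 1.882 -3.768
v 4.047 3.273 -2.835
v 3.433 3.185 -2.253
v 2.901 2.206 -3.914
v 3.587 3.597 -2.981
v 2.369 2.338 -3.72
v 3.056 3.729 -2.786
v 2.014 2.216 -3.276
v 2.7 3.607 -2.343
v 2.002 1.896 -2.791
v 2.688 3.287 -1.857
v 2.338 1.529 -2.49
v 3.024 2.92 -1.557
v 2.866 1.286 -2.516
v 3.552 2.677 -1.583
v 3.338 1.281 -2.855
v 4.024 2.672 -1.922
v 3.533 1.516 -3.35
v 4.219 2.907 -2.417
v -0.159 3.426 1.038
v -0.042 2.605 1.836
v -1.349 4.304 2.116
v -1.232 3.484 2.913
v 1.272 4.396 1.827
v 1.389 3.576 2.624
v 0.082 5.275 2.904
v 0.199 4.454 3.702
v 2.027 -3.776 -0.854
v 1.259 -3.837 -0.451
v 2.455 -2.238 0.195
v 1.687 -2.299 0.598
v 2.533 -4.501 0.002
v 1.765 -4.562 0.405
v 2.961 -2.963 1.051
v 2.193 -3.024 1.454
f 2 1 5
f 2 5 3
f 3 5 6
f 3 6 4
f 5 1 7
f 5 7 6
f 6 7 8
f 6 8 4
f 7 1 9
f 7 9 8
f 8 9 10
f 8 10 4
f 9 1 11
f 9 11 10
f 10 11 12
f 10 12 4
f 11 1 13
f 11 13 12
f 12 13 14
f 12 14 4
f 13 1 15
f 13 15 14
f 14 15 16
f 14 16 4
f 15 1 17
f 15 17 16
f 16 17 18
f 16 18 4
f 17 1 19
f 17 19 18
f 18 19 20
f 18 20 4
f 19 1 2
f 19 2 20
f 20 2 3
f 20 3 4
f 22 24 21
f 25 22 21
f 21 24 23
f 23 25 21
f 22 28 24
f 26 22 25
f 26 28 22
f 24 28 23
f 27 25 23
f 23 28 27
f 27 26 25
f 28 26 27
f 30 32 29
f 33 30 29
f 29 32 31
f 31 33 29
f 30 36 32
f 34 30 33
f 34 36 30
f 32 36 31
f 35 33 31
f 31 36 35
f 35 34 33
f 36 34 35



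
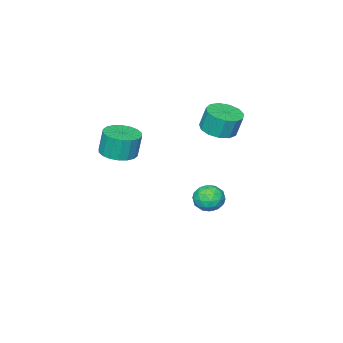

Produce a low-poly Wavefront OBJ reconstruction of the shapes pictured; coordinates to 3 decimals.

v -1.018 3.604 2.554
v -0.095 3.821 2.607
v -0.238 4.133 3.819
v -1.162 3.916 3.766
v -0.348 4.271 2.462
v -0.491 4.582 3.674
v -0.813 4.508 2.346
v -0.956 4.82 3.558
v -1.344 4.459 2.296
v -1.487 4.77 3.508
v -1.771 4.138 2.328
v -1.914 4.45 3.54
v -1.96 3.648 2.431
v -2.103 3.959 3.644
v -1.849 3.144 2.574
v -1.992 3.455 3.786
v -1.475 2.786 2.71
v -1.618 3.098 3.923
v -0.956 2.688 2.797
v -1.099 2.999 4.009
v -0.457 2.881 2.806
v -0.6 3.192 4.018
v -0.136 3.303 2.735
v -0.279 3.615 3.948
v -2.444 2.736 -3.663
v -1.608 2.909 -3.434
v -2.312 1.411 -3.146
v -1.476 1.584 -2.917
v -2.142 1.978 -2.491
v -2.224 2.797 -2.81
v -1.696 1.523 -3.77
v -1.778 2.342 -4.089
v -1.147 2.159 -3.5
v -1.422 2.44 -2.709
v -2.498 1.88 -3.871
v -2.773 2.161 -3.08
v -2.038 2.939 -3.594
v -1.882 1.381 -2.986
v -2.274 1.612 -2.736
v -1.783 1.714 -2.601
v -2.399 2.873 -3.227
v -1.908 2.975 -3.092
v -2.222 2.427 -2.538
v -2.012 1.345 -3.488
v -1.521 1.447 -3.353
v -2.137 2.606 -3.979
v -1.646 2.708 -3.844
v -1.698 1.893 -4.042
v -1.275 2.6 -3.498
v -1.198 1.821 -3.194
v -1.327 1.785 -3.695
v -1.375 2.267 -3.883
v -1.437 2.765 -3.033
v -1.36 1.986 -2.729
v -1.751 2.217 -2.478
v -1.799 2.699 -2.666
v -1.166 2.324 -3.072
v -2.56 2.334 -3.851
v -2.483 1.555 -3.547
v -2.121 1.621 -3.914
v -2.169 2.103 -4.102
v -2.722 2.499 -3.386
v -2.645 1.72 -3.082
v -2.545 2.053 -2.697
v -2.593 2.535 -2.885
v -2.754 1.996 -3.508
v 2.696 0.519 1.224
v 3.516 0.042 1.373
v 3.364 0.204 2.725
v 2.544 0.681 2.576
v 3.646 0.448 1.339
v 3.494 0.609 2.691
v 3.589 0.867 1.283
v 3.437 1.029 2.635
v 3.354 1.218 1.215
v 3.202 1.379 2.567
v 2.99 1.43 1.148
v 2.838 1.592 2.5
v 2.567 1.462 1.097
v 2.415 1.623 2.449
v 2.169 1.307 1.071
v 2.017 1.469 2.423
v 1.876 0.996 1.075
v 1.724 1.158 2.427
v 1.746 0.591 1.109
v 1.594 0.752 2.461
v 1.803 0.171 1.165
v 1.651 0.333 2.517
v 2.038 -0.179 1.233
v 1.886 -0.018 2.585
v 2.402 -0.392 1.3
v 2.25 -0.23 2.652
v 2.825 -0.423 1.351
v 2.673 -0.262 2.703
v 3.223 -0.269 1.377
v 3.071 -0.107 2.729
f 2 1 5
f 2 5 3
f 3 5 6
f 3 6 4
f 5 1 7
f 5 7 6
f 6 7 8
f 6 8 4
f 7 1 9
f 7 9 8
f 8 9 10
f 8 10 4
f 9 1 11
f 9 11 10
f 10 11 12
f 10 12 4
f 11 1 13
f 11 13 12
f 12 13 14
f 12 14 4
f 13 1 15
f 13 15 14
f 14 15 16
f 14 16 4
f 15 1 17
f 15 17 16
f 16 17 18
f 16 18 4
f 17 1 19
f 17 19 18
f 18 19 20
f 18 20 4
f 19 1 21
f 19 21 20
f 20 21 22
f 20 22 4
f 21 1 23
f 21 23 22
f 22 23 24
f 22 24 4
f 23 1 2
f 23 2 24
f 24 2 3
f 24 3 4
f 25 62 41
f 62 36 65
f 41 65 30
f 62 65 41
f 25 41 37
f 41 30 42
f 37 42 26
f 41 42 37
f 25 37 46
f 37 26 47
f 46 47 32
f 37 47 46
f 25 46 58
f 46 32 61
f 58 61 35
f 46 61 58
f 25 58 62
f 58 35 66
f 62 66 36
f 58 66 62
f 26 42 53
f 42 30 56
f 53 56 34
f 42 56 53
f 30 65 43
f 65 36 64
f 43 64 29
f 65 64 43
f 36 66 63
f 66 35 59
f 63 59 27
f 66 59 63
f 35 61 60
f 61 32 48
f 60 48 31
f 61 48 60
f 32 47 52
f 47 26 49
f 52 49 33
f 47 49 52
f 28 54 40
f 54 34 55
f 40 55 29
f 54 55 40
f 28 40 38
f 40 29 39
f 38 39 27
f 40 39 38
f 28 38 45
f 38 27 44
f 45 44 31
f 38 44 45
f 28 45 50
f 45 31 51
f 50 51 33
f 45 51 50
f 28 50 54
f 50 33 57
f 54 57 34
f 50 57 54
f 29 55 43
f 55 34 56
f 43 56 30
f 55 56 43
f 27 39 63
f 39 29 64
f 63 64 36
f 39 64 63
f 31 44 60
f 44 27 59
f 60 59 35
f 44 59 60
f 33 51 52
f 51 31 48
f 52 48 32
f 51 48 52
f 34 57 53
f 57 33 49
f 53 49 26
f 57 49 53
f 68 67 71
f 68 71 69
f 69 71 72
f 69 72 70
f 71 67 73
f 71 73 72
f 72 73 74
f 72 74 70
f 73 67 75
f 73 75 74
f 74 75 76
f 74 76 70
f 75 67 77
f 75 77 76
f 76 77 78
f 76 78 70
f 77 67 79
f 77 79 78
f 78 79 80
f 78 80 70
f 79 67 81
f 79 81 80
f 80 81 82
f 80 82 70
f 81 67 83
f 81 83 82
f 82 83 84
f 82 84 70
f 83 67 85
f 83 85 84
f 84 85 86
f 84 86 70
f 85 67 87
f 85 87 86
f 86 87 88
f 86 88 70
f 87 67 89
f 87 89 88
f 88 89 90
f 88 90 70
f 89 67 91
f 89 91 90
f 90 91 92
f 90 92 70
f 91 67 93
f 91 93 92
f 92 93 94
f 92 94 70
f 93 67 95
f 93 95 94
f 94 95 96
f 94 96 70
f 95 67 68
f 95 68 96
f 96 68 69
f 96 69 70



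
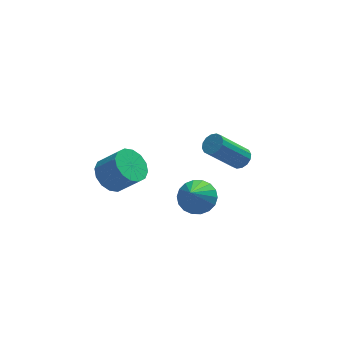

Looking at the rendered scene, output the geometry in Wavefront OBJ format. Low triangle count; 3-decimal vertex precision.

v 2.694 1.973 -3.74
v 3.131 1.83 -3.387
v 1.783 1.524 -1.846
v 1.346 1.667 -2.2
v 3.099 2.127 -3.355
v 1.751 1.821 -1.814
v 2.959 2.383 -3.427
v 1.611 2.077 -1.886
v 2.748 2.529 -3.583
v 1.4 2.223 -2.042
v 2.522 2.526 -3.781
v 1.174 2.22 -2.24
v 2.343 2.375 -3.968
v 0.995 2.068 -2.427
v 2.257 2.116 -4.094
v 0.909 1.81 -2.553
v 2.289 1.819 -4.126
v 0.941 1.513 -2.585
v 2.429 1.563 -4.054
v 1.081 1.257 -2.513
v 2.64 1.417 -3.898
v 1.292 1.111 -2.357
v 2.866 1.42 -3.7
v 1.518 1.114 -2.159
v 3.045 1.572 -3.513
v 1.697 1.265 -1.972
v -3.392 0.126 -2.154
v -2.874 0.857 -2.237
v -2.05 0.385 -1.25
v -2.568 -0.346 -1.166
v -3.192 0.971 -1.917
v -2.368 0.499 -0.929
v -3.564 0.858 -1.66
v -2.74 0.387 -0.673
v -3.89 0.55 -1.536
v -3.066 0.078 -0.548
v -4.083 0.127 -1.577
v -3.259 -0.344 -0.589
v -4.09 -0.295 -1.773
v -3.266 -0.767 -0.785
v -3.91 -0.605 -2.07
v -3.086 -1.077 -1.083
v -3.592 -0.719 -2.391
v -2.768 -1.191 -1.403
v -3.22 -0.607 -2.647
v -2.396 -1.078 -1.66
v -2.894 -0.298 -2.772
v -2.07 -0.77 -1.784
v -2.701 0.124 -2.731
v -1.877 -0.347 -1.743
v -2.694 0.547 -2.535
v -1.87 0.075 -1.547
v 0.271 -0.287 -3.965
v 0.927 0.047 -3.465
v -0.251 -1.313 -2.595
v 0.626 0.295 -3.394
v 0.256 0.428 -3.436
v -0.112 0.419 -3.583
v -0.404 0.27 -3.806
v -0.562 0.011 -4.06
v -0.555 -0.308 -4.296
v -0.384 -0.622 -4.466
v -0.084 -0.87 -4.537
v 0.287 -1.003 -4.495
v 0.655 -0.994 -4.348
v 0.947 -0.845 -4.125
v 1.105 -0.585 -3.871
v 1.098 -0.267 -3.635
f 2 1 5
f 2 5 3
f 3 5 6
f 3 6 4
f 5 1 7
f 5 7 6
f 6 7 8
f 6 8 4
f 7 1 9
f 7 9 8
f 8 9 10
f 8 10 4
f 9 1 11
f 9 11 10
f 10 11 12
f 10 12 4
f 11 1 13
f 11 13 12
f 12 13 14
f 12 14 4
f 13 1 15
f 13 15 14
f 14 15 16
f 14 16 4
f 15 1 17
f 15 17 16
f 16 17 18
f 16 18 4
f 17 1 19
f 17 19 18
f 18 19 20
f 18 20 4
f 19 1 21
f 19 21 20
f 20 21 22
f 20 22 4
f 21 1 23
f 21 23 22
f 22 23 24
f 22 24 4
f 23 1 25
f 23 25 24
f 24 25 26
f 24 26 4
f 25 1 2
f 25 2 26
f 26 2 3
f 26 3 4
f 28 27 31
f 28 31 29
f 29 31 32
f 29 32 30
f 31 27 33
f 31 33 32
f 32 33 34
f 32 34 30
f 33 27 35
f 33 35 34
f 34 35 36
f 34 36 30
f 35 27 37
f 35 37 36
f 36 37 38
f 36 38 30
f 37 27 39
f 37 39 38
f 38 39 40
f 38 40 30
f 39 27 41
f 39 41 40
f 40 41 42
f 40 42 30
f 41 27 43
f 41 43 42
f 42 43 44
f 42 44 30
f 43 27 45
f 43 45 44
f 44 45 46
f 44 46 30
f 45 27 47
f 45 47 46
f 46 47 48
f 46 48 30
f 47 27 49
f 47 49 48
f 48 49 50
f 48 50 30
f 49 27 51
f 49 51 50
f 50 51 52
f 50 52 30
f 51 27 28
f 51 28 52
f 52 28 29
f 52 29 30
f 54 53 56
f 54 56 55
f 56 53 57
f 56 57 55
f 57 53 58
f 57 58 55
f 58 53 59
f 58 59 55
f 59 53 60
f 59 60 55
f 60 53 61
f 60 61 55
f 61 53 62
f 61 62 55
f 62 53 63
f 62 63 55
f 63 53 64
f 63 64 55
f 64 53 65
f 64 65 55
f 65 53 66
f 65 66 55
f 66 53 67
f 66 67 55
f 67 53 68
f 67 68 55
f 68 53 54
f 68 54 55



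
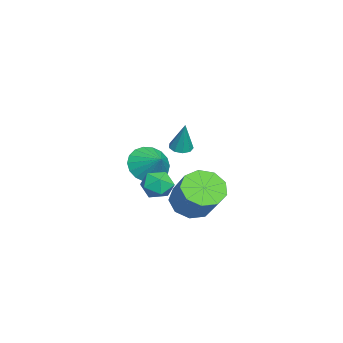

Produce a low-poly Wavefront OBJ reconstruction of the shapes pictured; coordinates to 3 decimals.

v 2.465 -1.481 -3.278
v 3.236 -2.104 -3.624
v 4.405 -1.422 -2.248
v 3.635 -0.799 -1.902
v 3.263 -1.47 -3.961
v 4.432 -0.789 -2.585
v 2.916 -0.841 -3.978
v 4.086 -0.16 -2.602
v 2.359 -0.512 -3.668
v 3.528 0.17 -2.292
v 1.851 -0.635 -3.175
v 3.02 0.046 -1.799
v 1.631 -1.155 -2.73
v 2.8 -0.473 -1.354
v 1.801 -1.827 -2.542
v 2.97 -1.145 -1.166
v 2.282 -2.337 -2.698
v 3.451 -1.655 -1.322
v 2.849 -2.446 -3.125
v 4.018 -1.765 -1.75
v -0.715 -2.457 -1.478
v -0.201 -2.306 -1.64
v -0.305 -2.203 0.058
v -0.43 -2 -1.63
v -0.793 -1.907 -1.548
v -1.119 -2.072 -1.434
v -1.256 -2.417 -1.34
v -1.14 -2.781 -1.311
v -0.825 -2.994 -1.36
v -0.458 -2.955 -1.464
v -0.212 -2.683 -1.575
v -2.097 -4.174 -3.334
v -1.342 -4.92 -3.467
v -1.243 -3.446 -2.566
v -1.265 -4.625 -3.832
v -1.352 -4.241 -4.099
v -1.587 -3.843 -4.215
v -1.923 -3.511 -4.156
v -2.293 -3.31 -3.934
v -2.625 -3.28 -3.594
v -2.852 -3.427 -3.202
v -2.93 -3.722 -2.836
v -2.842 -4.107 -2.569
v -2.607 -4.504 -2.454
v -2.272 -4.837 -2.513
v -1.901 -5.038 -2.734
v -1.569 -5.068 -3.075
v 0.958 -2.477 -3.094
v 1.544 -2.982 -3.451
v 0.116 -3.558 -2.949
v 0.702 -4.063 -3.306
v 0.839 -3.731 -2.534
v 1.36 -3.063 -2.624
v 0.3 -3.477 -3.776
v 0.821 -2.809 -3.866
v 1.137 -3.6 -3.873
v 1.471 -3.757 -3.105
v 0.189 -2.783 -3.295
v 0.523 -2.94 -2.527
f 2 1 5
f 2 5 3
f 3 5 6
f 3 6 4
f 5 1 7
f 5 7 6
f 6 7 8
f 6 8 4
f 7 1 9
f 7 9 8
f 8 9 10
f 8 10 4
f 9 1 11
f 9 11 10
f 10 11 12
f 10 12 4
f 11 1 13
f 11 13 12
f 12 13 14
f 12 14 4
f 13 1 15
f 13 15 14
f 14 15 16
f 14 16 4
f 15 1 17
f 15 17 16
f 16 17 18
f 16 18 4
f 17 1 19
f 17 19 18
f 18 19 20
f 18 20 4
f 19 1 2
f 19 2 20
f 20 2 3
f 20 3 4
f 22 21 24
f 22 24 23
f 24 21 25
f 24 25 23
f 25 21 26
f 25 26 23
f 26 21 27
f 26 27 23
f 27 21 28
f 27 28 23
f 28 21 29
f 28 29 23
f 29 21 30
f 29 30 23
f 30 21 31
f 30 31 23
f 31 21 22
f 31 22 23
f 33 32 35
f 33 35 34
f 35 32 36
f 35 36 34
f 36 32 37
f 36 37 34
f 37 32 38
f 37 38 34
f 38 32 39
f 38 39 34
f 39 32 40
f 39 40 34
f 40 32 41
f 40 41 34
f 41 32 42
f 41 42 34
f 42 32 43
f 42 43 34
f 43 32 44
f 43 44 34
f 44 32 45
f 44 45 34
f 45 32 46
f 45 46 34
f 46 32 47
f 46 47 34
f 47 32 33
f 47 33 34
f 48 59 53
f 48 53 49
f 48 49 55
f 48 55 58
f 48 58 59
f 49 53 57
f 53 59 52
f 59 58 50
f 58 55 54
f 55 49 56
f 51 57 52
f 51 52 50
f 51 50 54
f 51 54 56
f 51 56 57
f 52 57 53
f 50 52 59
f 54 50 58
f 56 54 55
f 57 56 49



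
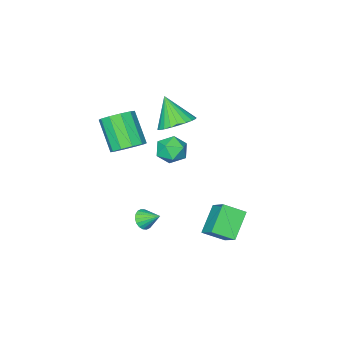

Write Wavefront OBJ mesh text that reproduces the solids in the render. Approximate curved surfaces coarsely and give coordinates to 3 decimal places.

v -0.208 2.029 -2.165
v 0.173 3.226 -1.159
v -1.101 2.804 -2.75
v -0.72 4.002 -1.744
v 1.04 2.598 -3.316
v 1.421 3.796 -2.31
v 0.147 3.374 -3.901
v 0.528 4.571 -2.895
v -1.064 -1.298 -0.011
v -0.293 -1.842 0.15
v -1.467 -2.218 -1.19
v -0.696 -2.762 -1.029
v -1.416 -2.755 -0.399
v -1.168 -2.186 0.329
v -0.592 -1.874 -1.369
v -0.344 -1.305 -0.641
v -0.002 -2.197 -0.69
v -0.511 -2.742 -0.09
v -1.249 -1.318 -0.95
v -1.758 -1.863 -0.35
v 2.138 -1.829 1.212
v 2.915 -2.327 0.948
v 2.579 -3.689 2.524
v 1.802 -3.191 2.788
v 3.086 -1.916 1.34
v 2.749 -3.278 2.916
v 2.895 -1.471 1.683
v 2.558 -2.833 3.259
v 2.414 -1.163 1.846
v 2.078 -2.525 3.422
v 1.829 -1.11 1.767
v 1.492 -2.472 3.343
v 1.361 -1.331 1.476
v 1.025 -2.693 3.052
v 1.191 -1.742 1.084
v 0.854 -3.104 2.66
v 1.382 -2.187 0.741
v 1.045 -3.549 2.317
v 1.862 -2.495 0.578
v 1.526 -3.857 2.154
v 2.448 -2.548 0.657
v 2.111 -3.91 2.233
v 2.757 0.118 -2.929
v 3.132 -0.084 -2.451
v 2.423 1.002 -2.291
v 3.305 0.088 -2.599
v 3.369 0.265 -2.812
v 3.312 0.414 -3.048
v 3.145 0.504 -3.261
v 2.901 0.517 -3.407
v 2.629 0.452 -3.459
v 2.382 0.32 -3.406
v 2.209 0.148 -3.258
v 2.145 -0.03 -3.045
v 2.203 -0.178 -2.809
v 2.37 -0.268 -2.596
v 2.613 -0.282 -2.45
v 2.886 -0.216 -2.398
v 0.245 -0.264 3.035
v 1.076 0.249 3.421
v 0.195 -1.316 4.545
v 0.767 0.475 3.568
v 0.379 0.588 3.634
v -0.03 0.571 3.608
v -0.397 0.427 3.496
v -0.666 0.178 3.313
v -0.796 -0.138 3.088
v -0.768 -0.474 2.855
v -0.585 -0.778 2.65
v -0.277 -1.004 2.503
v 0.112 -1.117 2.437
v 0.52 -1.1 2.462
v 0.887 -0.956 2.575
v 1.156 -0.707 2.757
v 1.286 -0.39 2.982
v 1.258 -0.054 3.215
f 2 4 1
f 5 2 1
f 1 4 3
f 3 5 1
f 2 8 4
f 6 2 5
f 6 8 2
f 4 8 3
f 7 5 3
f 3 8 7
f 7 6 5
f 8 6 7
f 9 20 14
f 9 14 10
f 9 10 16
f 9 16 19
f 9 19 20
f 10 14 18
f 14 20 13
f 20 19 11
f 19 16 15
f 16 10 17
f 12 18 13
f 12 13 11
f 12 11 15
f 12 15 17
f 12 17 18
f 13 18 14
f 11 13 20
f 15 11 19
f 17 15 16
f 18 17 10
f 22 21 25
f 22 25 23
f 23 25 26
f 23 26 24
f 25 21 27
f 25 27 26
f 26 27 28
f 26 28 24
f 27 21 29
f 27 29 28
f 28 29 30
f 28 30 24
f 29 21 31
f 29 31 30
f 30 31 32
f 30 32 24
f 31 21 33
f 31 33 32
f 32 33 34
f 32 34 24
f 33 21 35
f 33 35 34
f 34 35 36
f 34 36 24
f 35 21 37
f 35 37 36
f 36 37 38
f 36 38 24
f 37 21 39
f 37 39 38
f 38 39 40
f 38 40 24
f 39 21 41
f 39 41 40
f 40 41 42
f 40 42 24
f 41 21 22
f 41 22 42
f 42 22 23
f 42 23 24
f 44 43 46
f 44 46 45
f 46 43 47
f 46 47 45
f 47 43 48
f 47 48 45
f 48 43 49
f 48 49 45
f 49 43 50
f 49 50 45
f 50 43 51
f 50 51 45
f 51 43 52
f 51 52 45
f 52 43 53
f 52 53 45
f 53 43 54
f 53 54 45
f 54 43 55
f 54 55 45
f 55 43 56
f 55 56 45
f 56 43 57
f 56 57 45
f 57 43 58
f 57 58 45
f 58 43 44
f 58 44 45
f 60 59 62
f 60 62 61
f 62 59 63
f 62 63 61
f 63 59 64
f 63 64 61
f 64 59 65
f 64 65 61
f 65 59 66
f 65 66 61
f 66 59 67
f 66 67 61
f 67 59 68
f 67 68 61
f 68 59 69
f 68 69 61
f 69 59 70
f 69 70 61
f 70 59 71
f 70 71 61
f 71 59 72
f 71 72 61
f 72 59 73
f 72 73 61
f 73 59 74
f 73 74 61
f 74 59 75
f 74 75 61
f 75 59 76
f 75 76 61
f 76 59 60
f 76 60 61



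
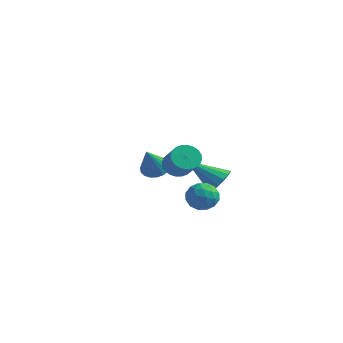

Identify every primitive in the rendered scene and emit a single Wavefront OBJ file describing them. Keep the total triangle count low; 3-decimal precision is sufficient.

v 1.446 -1.389 1.198
v 1.961 -1.393 0.723
v 2.808 -2.016 1.648
v 2.294 -2.011 2.122
v 2.004 -1.153 0.846
v 2.851 -1.776 1.77
v 1.962 -0.949 1.022
v 2.809 -1.571 1.947
v 1.841 -0.811 1.225
v 2.688 -1.434 2.15
v 1.661 -0.762 1.424
v 2.508 -1.385 2.348
v 1.447 -0.808 1.588
v 2.295 -1.431 2.513
v 1.234 -0.942 1.693
v 2.081 -1.565 2.618
v 1.053 -1.144 1.723
v 1.9 -1.767 2.647
v 0.932 -1.384 1.672
v 1.779 -2.007 2.597
v 0.889 -1.624 1.55
v 1.736 -2.247 2.474
v 0.931 -1.829 1.373
v 1.778 -2.451 2.298
v 1.052 -1.966 1.17
v 1.899 -2.589 2.095
v 1.232 -2.015 0.972
v 2.079 -2.638 1.896
v 1.445 -1.969 0.807
v 2.293 -2.592 1.732
v 1.659 -1.835 0.702
v 2.506 -2.458 1.627
v 1.84 -1.633 0.673
v 2.687 -2.256 1.597
v 0.34 4.172 -2.499
v 0.732 4.493 -1.854
v -1.2 3.648 -1.301
v 0.501 4.812 -2.011
v 0.226 4.96 -2.3
v -0.017 4.896 -2.641
v -0.165 4.639 -2.945
v -0.178 4.256 -3.128
v -0.052 3.851 -3.143
v 0.179 3.532 -2.986
v 0.454 3.385 -2.697
v 0.698 3.448 -2.356
v 0.846 3.706 -2.052
v 0.858 4.088 -1.869
v 0.166 3.172 -2.724
v 0.633 2.844 -3.356
v 0.247 1.976 -2.044
v 0.714 1.648 -2.676
v 1.039 2.257 -2.177
v 0.989 2.996 -2.597
v -0.109 1.824 -2.803
v -0.159 2.563 -3.223
v 0.463 2.011 -3.405
v 1.173 2.279 -3.018
v -0.293 2.541 -2.382
v 0.417 2.809 -1.995
v 0.392 3.113 -3.1
v 0.488 1.707 -2.3
v 0.679 2.065 -2.007
v 0.954 1.872 -2.379
v 0.602 3.202 -2.654
v 0.877 3.01 -3.025
v 1.115 2.665 -2.332
v 0.003 1.81 -2.375
v 0.278 1.618 -2.746
v -0.074 2.948 -3.021
v 0.201 2.755 -3.393
v -0.235 2.155 -3.068
v 0.567 2.431 -3.5
v 0.615 1.728 -3.1
v 0.131 1.831 -3.174
v 0.101 2.265 -3.421
v 0.985 2.588 -3.272
v 1.032 1.885 -2.873
v 1.223 2.243 -2.58
v 1.194 2.678 -2.827
v 0.885 2.098 -3.301
v -0.152 2.935 -2.527
v -0.105 2.232 -2.128
v -0.314 2.142 -2.573
v -0.343 2.577 -2.82
v 0.265 3.092 -2.3
v 0.313 2.389 -1.9
v 0.779 2.555 -1.979
v 0.749 2.989 -2.226
v -0.005 2.722 -2.099
v -2.532 3.03 -1.813
v -2.037 3.508 -1.541
v -2.428 2.11 -0.387
v -2.324 3.633 -1.439
v -2.652 3.639 -1.411
v -2.956 3.525 -1.463
v -3.176 3.312 -1.584
v -3.269 3.043 -1.751
v -3.215 2.772 -1.93
v -3.027 2.552 -2.085
v -2.74 2.426 -2.187
v -2.412 2.42 -2.215
v -2.107 2.535 -2.163
v -1.887 2.748 -2.042
v -1.794 3.016 -1.875
v -1.848 3.288 -1.696
f 2 1 5
f 2 5 3
f 3 5 6
f 3 6 4
f 5 1 7
f 5 7 6
f 6 7 8
f 6 8 4
f 7 1 9
f 7 9 8
f 8 9 10
f 8 10 4
f 9 1 11
f 9 11 10
f 10 11 12
f 10 12 4
f 11 1 13
f 11 13 12
f 12 13 14
f 12 14 4
f 13 1 15
f 13 15 14
f 14 15 16
f 14 16 4
f 15 1 17
f 15 17 16
f 16 17 18
f 16 18 4
f 17 1 19
f 17 19 18
f 18 19 20
f 18 20 4
f 19 1 21
f 19 21 20
f 20 21 22
f 20 22 4
f 21 1 23
f 21 23 22
f 22 23 24
f 22 24 4
f 23 1 25
f 23 25 24
f 24 25 26
f 24 26 4
f 25 1 27
f 25 27 26
f 26 27 28
f 26 28 4
f 27 1 29
f 27 29 28
f 28 29 30
f 28 30 4
f 29 1 31
f 29 31 30
f 30 31 32
f 30 32 4
f 31 1 33
f 31 33 32
f 32 33 34
f 32 34 4
f 33 1 2
f 33 2 34
f 34 2 3
f 34 3 4
f 36 35 38
f 36 38 37
f 38 35 39
f 38 39 37
f 39 35 40
f 39 40 37
f 40 35 41
f 40 41 37
f 41 35 42
f 41 42 37
f 42 35 43
f 42 43 37
f 43 35 44
f 43 44 37
f 44 35 45
f 44 45 37
f 45 35 46
f 45 46 37
f 46 35 47
f 46 47 37
f 47 35 48
f 47 48 37
f 48 35 36
f 48 36 37
f 49 86 65
f 86 60 89
f 65 89 54
f 86 89 65
f 49 65 61
f 65 54 66
f 61 66 50
f 65 66 61
f 49 61 70
f 61 50 71
f 70 71 56
f 61 71 70
f 49 70 82
f 70 56 85
f 82 85 59
f 70 85 82
f 49 82 86
f 82 59 90
f 86 90 60
f 82 90 86
f 50 66 77
f 66 54 80
f 77 80 58
f 66 80 77
f 54 89 67
f 89 60 88
f 67 88 53
f 89 88 67
f 60 90 87
f 90 59 83
f 87 83 51
f 90 83 87
f 59 85 84
f 85 56 72
f 84 72 55
f 85 72 84
f 56 71 76
f 71 50 73
f 76 73 57
f 71 73 76
f 52 78 64
f 78 58 79
f 64 79 53
f 78 79 64
f 52 64 62
f 64 53 63
f 62 63 51
f 64 63 62
f 52 62 69
f 62 51 68
f 69 68 55
f 62 68 69
f 52 69 74
f 69 55 75
f 74 75 57
f 69 75 74
f 52 74 78
f 74 57 81
f 78 81 58
f 74 81 78
f 53 79 67
f 79 58 80
f 67 80 54
f 79 80 67
f 51 63 87
f 63 53 88
f 87 88 60
f 63 88 87
f 55 68 84
f 68 51 83
f 84 83 59
f 68 83 84
f 57 75 76
f 75 55 72
f 76 72 56
f 75 72 76
f 58 81 77
f 81 57 73
f 77 73 50
f 81 73 77
f 92 91 94
f 92 94 93
f 94 91 95
f 94 95 93
f 95 91 96
f 95 96 93
f 96 91 97
f 96 97 93
f 97 91 98
f 97 98 93
f 98 91 99
f 98 99 93
f 99 91 100
f 99 100 93
f 100 91 101
f 100 101 93
f 101 91 102
f 101 102 93
f 102 91 103
f 102 103 93
f 103 91 104
f 103 104 93
f 104 91 105
f 104 105 93
f 105 91 106
f 105 106 93
f 106 91 92
f 106 92 93



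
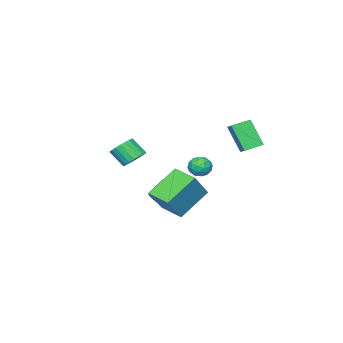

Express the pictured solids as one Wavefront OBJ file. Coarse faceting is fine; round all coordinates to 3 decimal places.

v -2.475 0.85 -1.212
v -2.499 -0.092 0.38
v -3.424 1.383 -0.911
v -3.449 0.441 0.681
v -1.911 1.599 -0.761
v -1.936 0.657 0.831
v -2.861 2.132 -0.46
v -2.885 1.19 1.132
v 2.566 -0.201 -3.656
v 3.189 -0.26 -2.838
v 2.217 -0.097 -2.086
v 1.594 -0.039 -2.904
v 3.196 0.135 -2.914
v 2.224 0.297 -2.162
v 3.108 0.478 -3.103
v 2.135 0.641 -2.351
v 2.937 0.718 -3.376
v 1.964 0.881 -2.624
v 2.709 0.818 -3.692
v 1.737 0.981 -2.94
v 2.46 0.763 -4.002
v 1.487 0.926 -3.25
v 2.227 0.561 -4.26
v 1.254 0.724 -3.508
v 2.045 0.243 -4.426
v 1.073 0.406 -3.674
v 1.943 -0.143 -4.474
v 0.971 0.02 -3.722
v 1.936 -0.537 -4.398
v 0.964 -0.375 -3.646
v 2.025 -0.881 -4.209
v 1.052 -0.718 -3.457
v 2.196 -1.121 -3.936
v 1.223 -0.958 -3.184
v 2.423 -1.221 -3.62
v 1.451 -1.058 -2.868
v 2.673 -1.166 -3.31
v 1.7 -1.003 -2.558
v 2.906 -0.964 -3.052
v 1.933 -0.801 -2.3
v 3.087 -0.646 -2.886
v 2.115 -0.483 -2.134
v 1.75 -2.982 -1.507
v 2.223 -3.375 -1.97
v 2.384 -4.211 -1.096
v 1.91 -3.818 -0.633
v 2.426 -3.178 -1.819
v 2.586 -4.014 -0.945
v 2.511 -2.948 -1.614
v 2.672 -3.784 -0.74
v 2.465 -2.723 -1.391
v 2.626 -3.559 -0.517
v 2.296 -2.543 -1.187
v 2.456 -3.379 -0.313
v 2.032 -2.439 -1.039
v 2.192 -3.275 -0.165
v 1.719 -2.429 -0.972
v 1.879 -3.265 -0.098
v 1.411 -2.514 -0.998
v 1.572 -3.35 -0.124
v 1.162 -2.681 -1.111
v 1.323 -3.517 -0.237
v 1.015 -2.899 -1.293
v 1.175 -3.735 -0.419
v 0.994 -3.132 -1.512
v 1.155 -3.968 -0.638
v 1.105 -3.339 -1.73
v 1.265 -4.175 -0.856
v 1.327 -3.484 -1.909
v 1.487 -4.32 -1.035
v 1.621 -3.542 -2.019
v 1.782 -4.378 -1.145
v 1.939 -3.504 -2.041
v 2.099 -4.34 -1.167
v 4.163 1.066 -3.035
v 2.484 1.416 -1.739
v 4.308 2.514 -3.239
v 2.629 2.865 -1.943
v 5.291 1.155 -1.597
v 3.612 1.506 -0.301
v 5.436 2.604 -1.801
v 3.757 2.954 -0.505
v 0.357 0.967 -1.588
v 0.931 1.365 -1.682
v 0.889 0.395 -0.758
v 1.463 0.793 -0.852
v 0.878 1.076 -0.58
v 0.549 1.43 -1.093
v 1.271 0.33 -1.347
v 0.942 0.684 -1.86
v 1.496 0.972 -1.532
v 1.252 1.433 -1.059
v 0.568 0.327 -1.381
v 0.324 0.788 -0.908
v 0.597 1.216 -1.708
v 1.223 0.544 -0.732
v 0.879 0.71 -0.573
v 1.216 0.944 -0.628
v 0.373 1.254 -1.362
v 0.71 1.488 -1.417
v 0.679 1.319 -0.769
v 1.11 0.272 -1.023
v 1.447 0.506 -1.078
v 0.604 0.816 -1.812
v 0.941 1.05 -1.867
v 1.141 0.441 -1.671
v 1.266 1.219 -1.675
v 1.579 0.883 -1.187
v 1.466 0.611 -1.478
v 1.273 0.818 -1.78
v 1.123 1.49 -1.397
v 1.436 1.154 -0.909
v 1.092 1.32 -0.749
v 0.899 1.528 -1.051
v 1.455 1.259 -1.309
v 0.384 0.606 -1.531
v 0.697 0.27 -1.043
v 0.921 0.232 -1.389
v 0.728 0.44 -1.691
v 0.241 0.877 -1.253
v 0.554 0.541 -0.765
v 0.547 0.942 -0.66
v 0.354 1.149 -0.962
v 0.365 0.501 -1.131
f 2 4 1
f 5 2 1
f 1 4 3
f 3 5 1
f 2 8 4
f 6 2 5
f 6 8 2
f 4 8 3
f 7 5 3
f 3 8 7
f 7 6 5
f 8 6 7
f 10 9 13
f 10 13 11
f 11 13 14
f 11 14 12
f 13 9 15
f 13 15 14
f 14 15 16
f 14 16 12
f 15 9 17
f 15 17 16
f 16 17 18
f 16 18 12
f 17 9 19
f 17 19 18
f 18 19 20
f 18 20 12
f 19 9 21
f 19 21 20
f 20 21 22
f 20 22 12
f 21 9 23
f 21 23 22
f 22 23 24
f 22 24 12
f 23 9 25
f 23 25 24
f 24 25 26
f 24 26 12
f 25 9 27
f 25 27 26
f 26 27 28
f 26 28 12
f 27 9 29
f 27 29 28
f 28 29 30
f 28 30 12
f 29 9 31
f 29 31 30
f 30 31 32
f 30 32 12
f 31 9 33
f 31 33 32
f 32 33 34
f 32 34 12
f 33 9 35
f 33 35 34
f 34 35 36
f 34 36 12
f 35 9 37
f 35 37 36
f 36 37 38
f 36 38 12
f 37 9 39
f 37 39 38
f 38 39 40
f 38 40 12
f 39 9 41
f 39 41 40
f 40 41 42
f 40 42 12
f 41 9 10
f 41 10 42
f 42 10 11
f 42 11 12
f 44 43 47
f 44 47 45
f 45 47 48
f 45 48 46
f 47 43 49
f 47 49 48
f 48 49 50
f 48 50 46
f 49 43 51
f 49 51 50
f 50 51 52
f 50 52 46
f 51 43 53
f 51 53 52
f 52 53 54
f 52 54 46
f 53 43 55
f 53 55 54
f 54 55 56
f 54 56 46
f 55 43 57
f 55 57 56
f 56 57 58
f 56 58 46
f 57 43 59
f 57 59 58
f 58 59 60
f 58 60 46
f 59 43 61
f 59 61 60
f 60 61 62
f 60 62 46
f 61 43 63
f 61 63 62
f 62 63 64
f 62 64 46
f 63 43 65
f 63 65 64
f 64 65 66
f 64 66 46
f 65 43 67
f 65 67 66
f 66 67 68
f 66 68 46
f 67 43 69
f 67 69 68
f 68 69 70
f 68 70 46
f 69 43 71
f 69 71 70
f 70 71 72
f 70 72 46
f 71 43 73
f 71 73 72
f 72 73 74
f 72 74 46
f 73 43 44
f 73 44 74
f 74 44 45
f 74 45 46
f 76 78 75
f 79 76 75
f 75 78 77
f 77 79 75
f 76 82 78
f 80 76 79
f 80 82 76
f 78 82 77
f 81 79 77
f 77 82 81
f 81 80 79
f 82 80 81
f 83 120 99
f 120 94 123
f 99 123 88
f 120 123 99
f 83 99 95
f 99 88 100
f 95 100 84
f 99 100 95
f 83 95 104
f 95 84 105
f 104 105 90
f 95 105 104
f 83 104 116
f 104 90 119
f 116 119 93
f 104 119 116
f 83 116 120
f 116 93 124
f 120 124 94
f 116 124 120
f 84 100 111
f 100 88 114
f 111 114 92
f 100 114 111
f 88 123 101
f 123 94 122
f 101 122 87
f 123 122 101
f 94 124 121
f 124 93 117
f 121 117 85
f 124 117 121
f 93 119 118
f 119 90 106
f 118 106 89
f 119 106 118
f 90 105 110
f 105 84 107
f 110 107 91
f 105 107 110
f 86 112 98
f 112 92 113
f 98 113 87
f 112 113 98
f 86 98 96
f 98 87 97
f 96 97 85
f 98 97 96
f 86 96 103
f 96 85 102
f 103 102 89
f 96 102 103
f 86 103 108
f 103 89 109
f 108 109 91
f 103 109 108
f 86 108 112
f 108 91 115
f 112 115 92
f 108 115 112
f 87 113 101
f 113 92 114
f 101 114 88
f 113 114 101
f 85 97 121
f 97 87 122
f 121 122 94
f 97 122 121
f 89 102 118
f 102 85 117
f 118 117 93
f 102 117 118
f 91 109 110
f 109 89 106
f 110 106 90
f 109 106 110
f 92 115 111
f 115 91 107
f 111 107 84
f 115 107 111

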